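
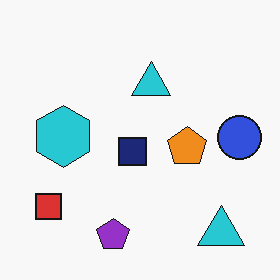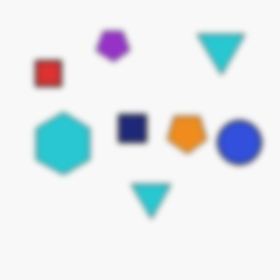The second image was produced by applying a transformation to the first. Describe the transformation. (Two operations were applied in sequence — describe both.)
The image was noticeably gaussian-blurred, then flipped vertically (top ↔ bottom).

Shape edges and outlines are uniformly softened across the whole image. The purple pentagon is in the bottom of the first image and the top of the second — shapes on opposite sides of the horizontal midline have swapped in a mirror flip.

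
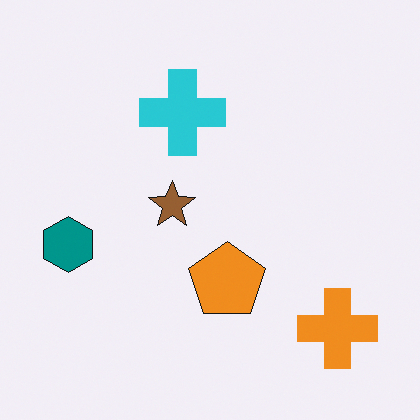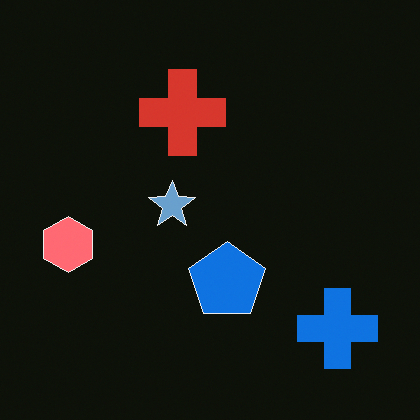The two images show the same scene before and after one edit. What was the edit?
This is the original image color-inverted (negative).

The light background has become dark and every shape's color is its complement — a photographic negative.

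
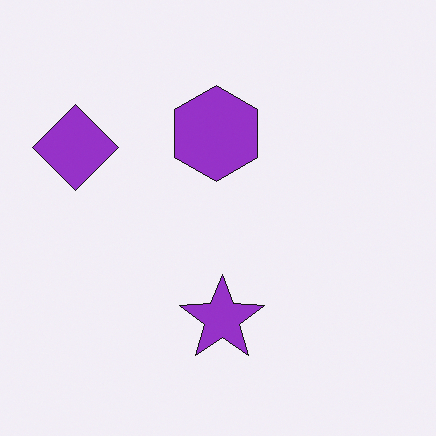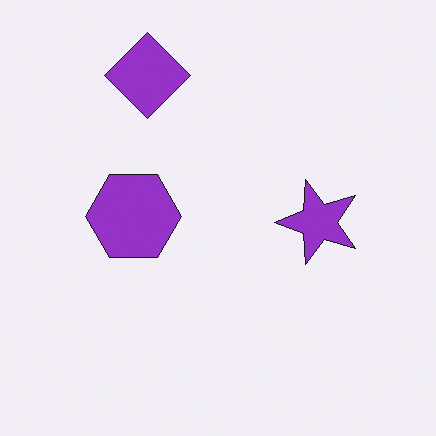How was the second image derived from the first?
Transposed (reflected across the top-left ↔ bottom-right diagonal).

Shapes have swapped their row and column positions — what was in the top-right is now in the bottom-left — a diagonal reflection.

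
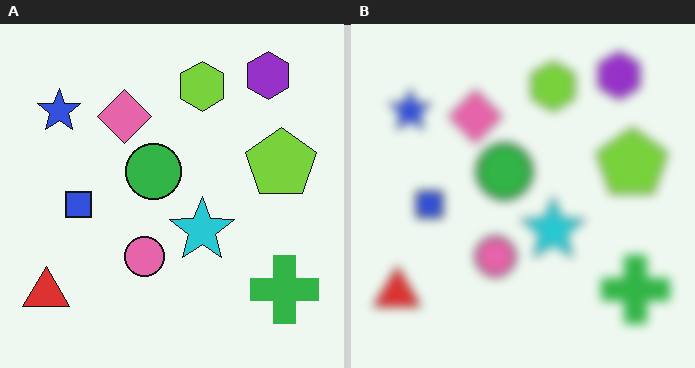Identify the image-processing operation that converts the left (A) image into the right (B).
Heavily blurred.

Shape edges and outlines are uniformly softened across the whole image.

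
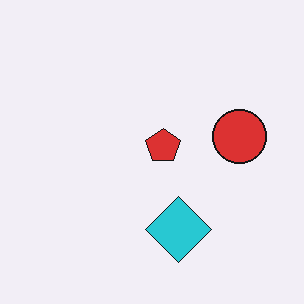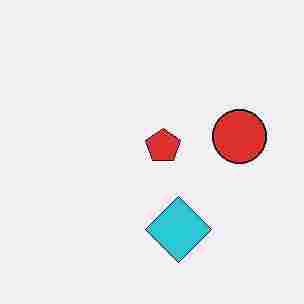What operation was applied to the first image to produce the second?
It was degraded with heavy JPEG compression.

Blocky 8×8 compression artifacts appear around shape edges and the flat background shows ringing — characteristic JPEG degradation.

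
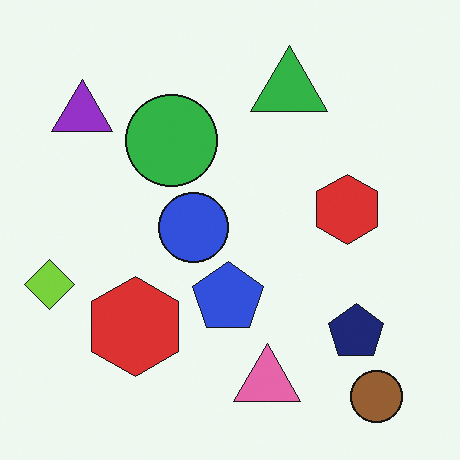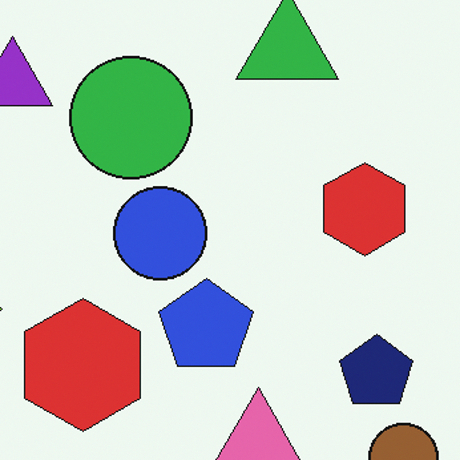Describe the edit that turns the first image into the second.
The transformation is: cropped to a modestly smaller region and rescaled.

The visible shapes are larger and the field of view is narrower; shapes near the original edges may be partly or wholly outside the frame — a crop-and-rescale.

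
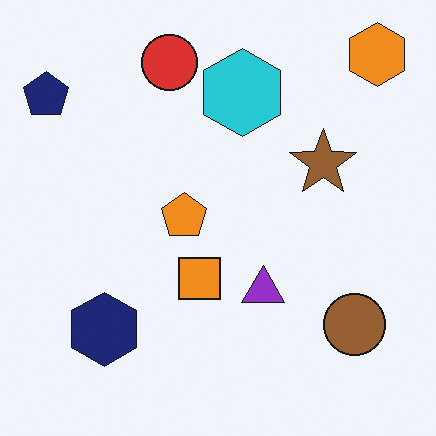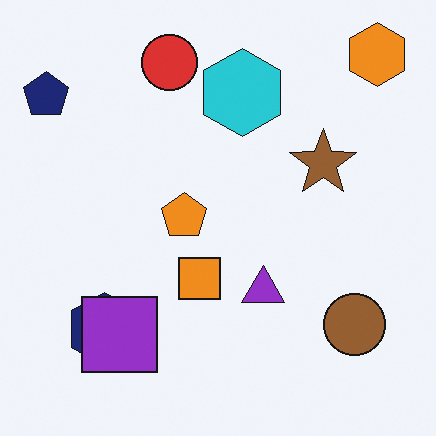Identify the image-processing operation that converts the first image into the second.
The image was overlaid with an additional purple square.

A purple square appears in the second image that is absent from the first.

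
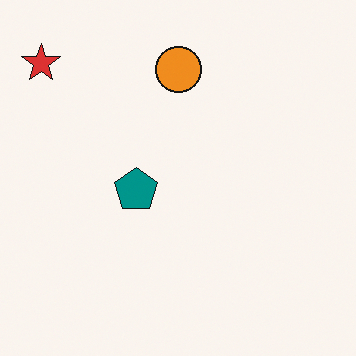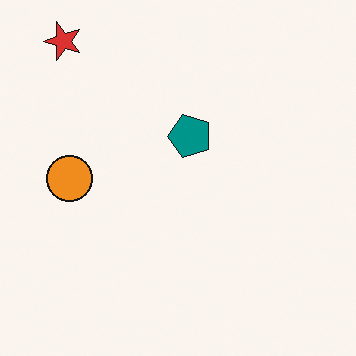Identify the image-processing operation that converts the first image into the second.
The image was transposed (reflected across the top-left ↔ bottom-right diagonal).

Shapes have swapped their row and column positions — what was in the top-right is now in the bottom-left — a diagonal reflection.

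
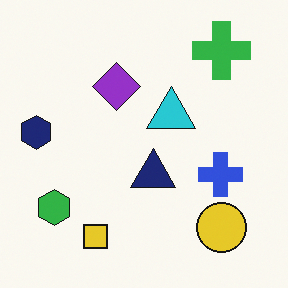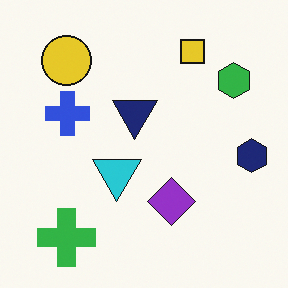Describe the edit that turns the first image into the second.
This is the original image rotated 180°.

The green cross sits in the top-right of the first image and the bottom-left of the second — consistent with a whole-image 180° rotation.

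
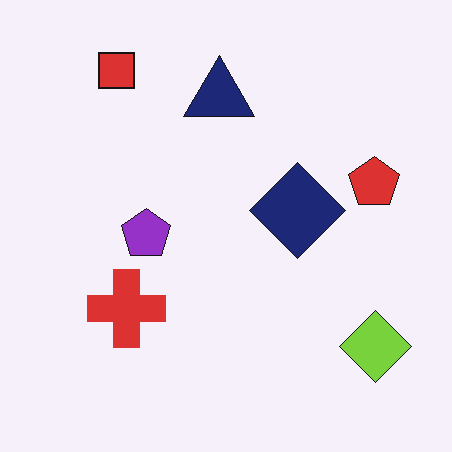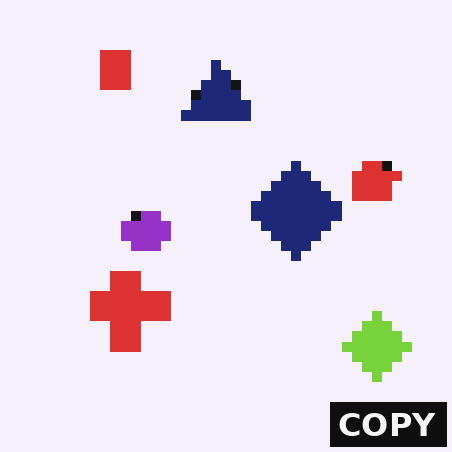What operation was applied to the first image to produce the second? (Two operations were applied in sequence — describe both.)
This is the original image heavily pixelated into large blocks, then watermarked with the text "COPY" in the lower-right corner.

Shapes are reduced to large square blocks; fine edges and outlines are lost — a downscale-then-upscale (mosaic) effect. A dark label reading "COPY" appears in the lower-right corner.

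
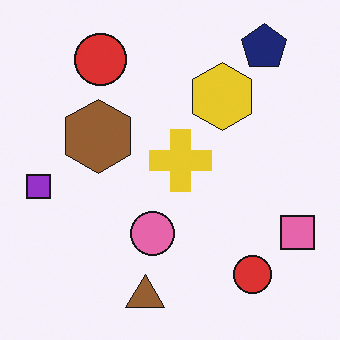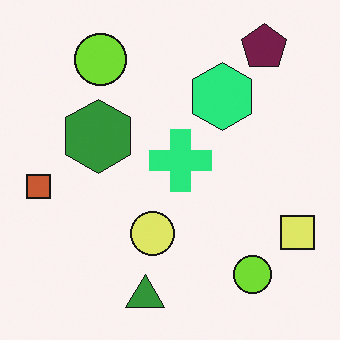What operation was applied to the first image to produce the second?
The image was hue-shifted through roughly a third of the color wheel.

Every shape's color has rotated by the same amount around the hue wheel — a uniform hue shift.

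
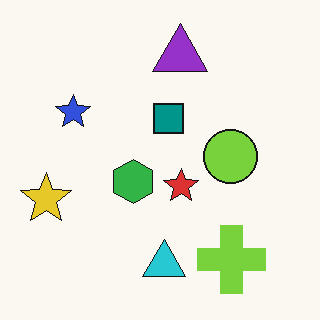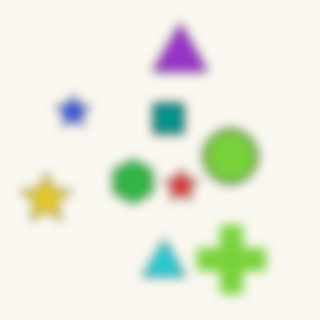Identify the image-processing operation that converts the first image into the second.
Heavily blurred.

Shape edges and outlines are uniformly softened across the whole image.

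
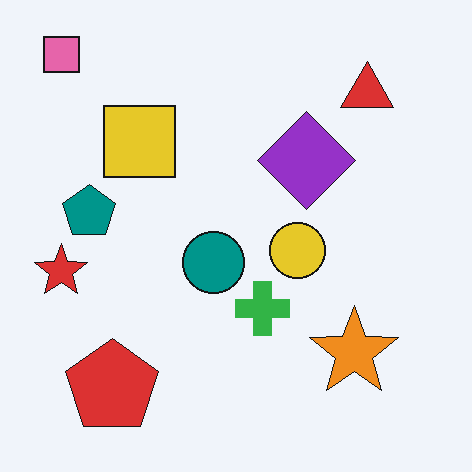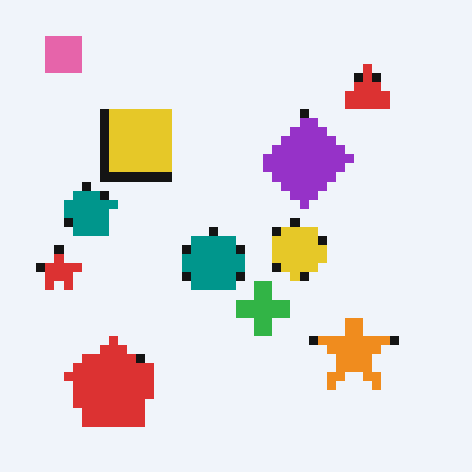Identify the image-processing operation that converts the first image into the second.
Heavily pixelated into large blocks.

Shapes are reduced to large square blocks; fine edges and outlines are lost — a downscale-then-upscale (mosaic) effect.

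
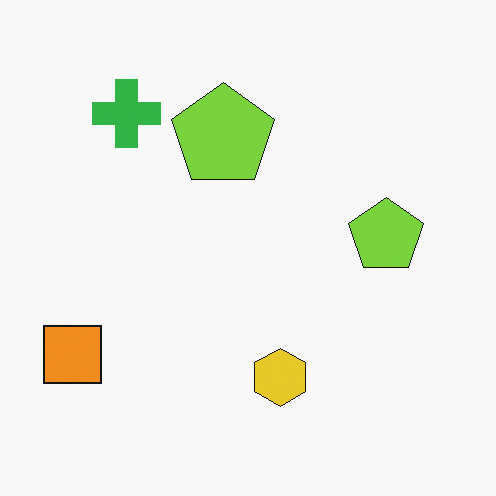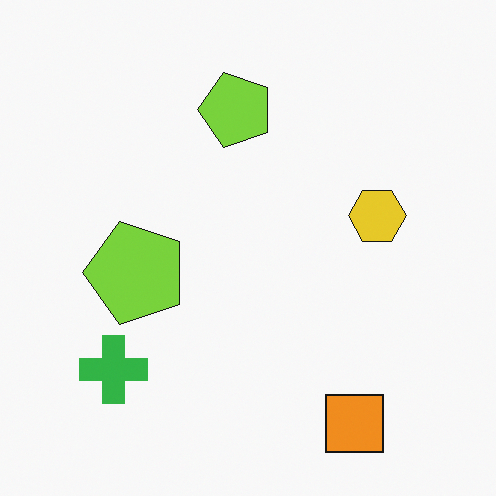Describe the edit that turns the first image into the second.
It was rotated 90° counter-clockwise.

The orange square sits in the bottom-left of the first image and the bottom-right of the second — consistent with a whole-image 90° counter-clockwise rotation.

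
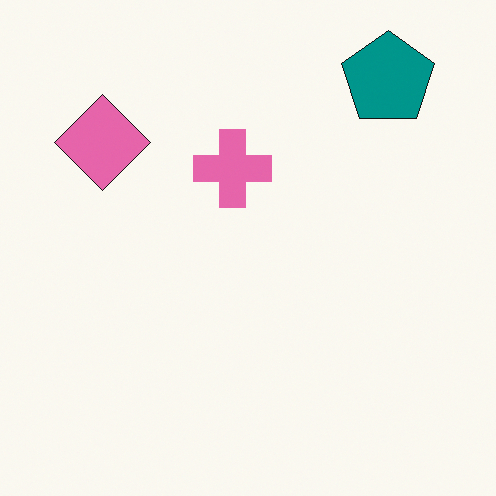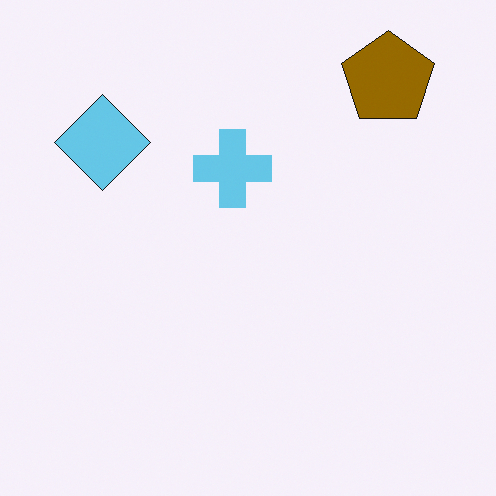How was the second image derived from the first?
The transformation is: hue-shifted through roughly half the color wheel.

Every shape's color has rotated by the same amount around the hue wheel — a uniform hue shift.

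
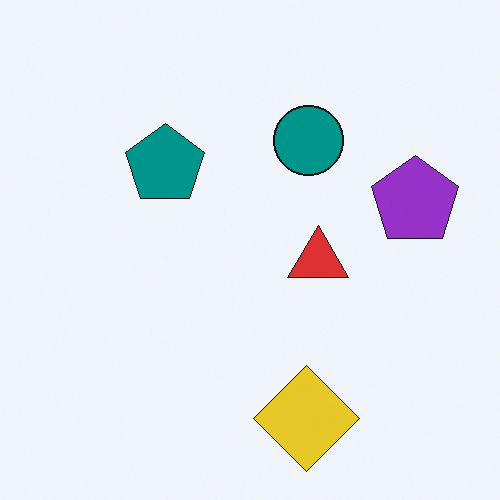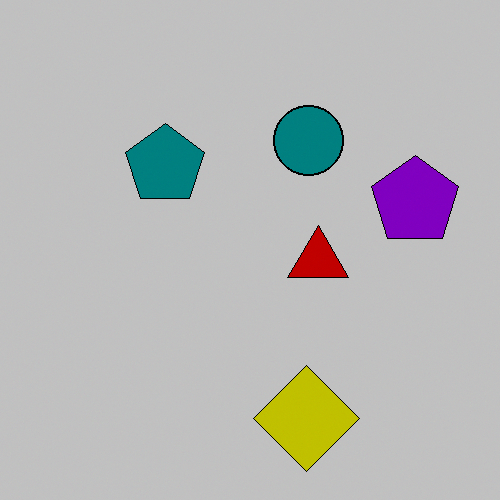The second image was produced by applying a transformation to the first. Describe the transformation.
It was aggressively posterized.

Each flat color has snapped to a coarser quantized level — most visibly, the near-white background has dropped to a flat grey.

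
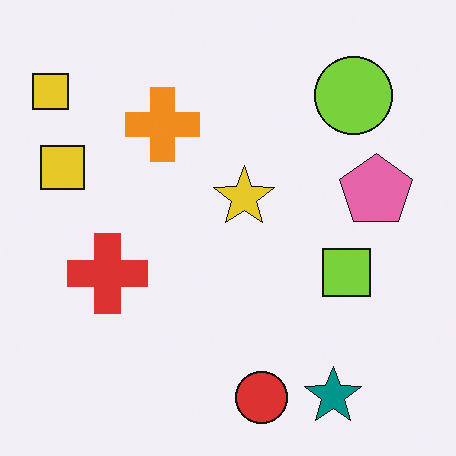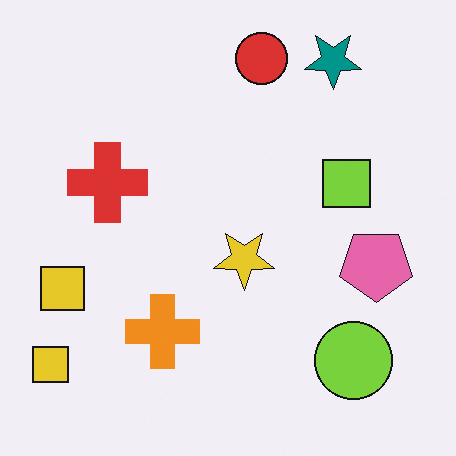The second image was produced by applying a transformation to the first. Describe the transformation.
The transformation is: flipped vertically (top ↔ bottom).

The red circle is in the bottom of the first image and the top of the second — shapes on opposite sides of the horizontal midline have swapped in a mirror flip.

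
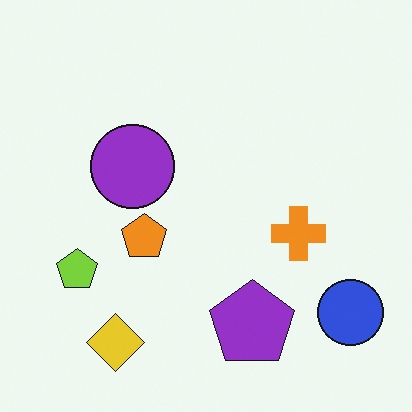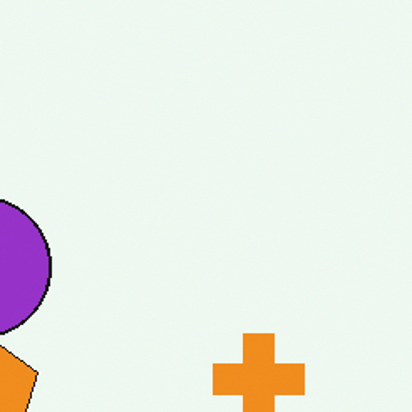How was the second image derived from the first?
The second image is the first cropped to a noticeably smaller region and rescaled.

The visible shapes are larger and the field of view is narrower; shapes near the original edges may be partly or wholly outside the frame — a crop-and-rescale.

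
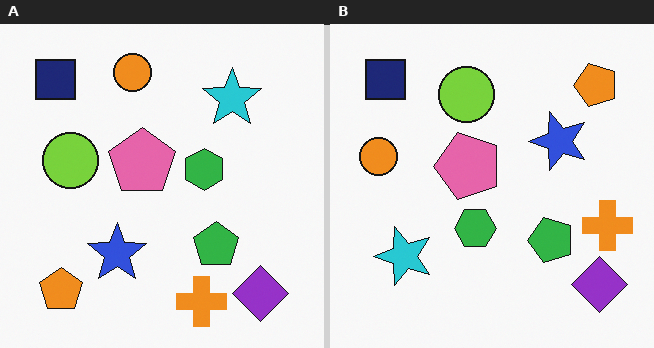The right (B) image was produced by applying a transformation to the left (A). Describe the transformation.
The transformation is: transposed (reflected across the top-left ↔ bottom-right diagonal).

Shapes have swapped their row and column positions — what was in the top-right is now in the bottom-left — a diagonal reflection.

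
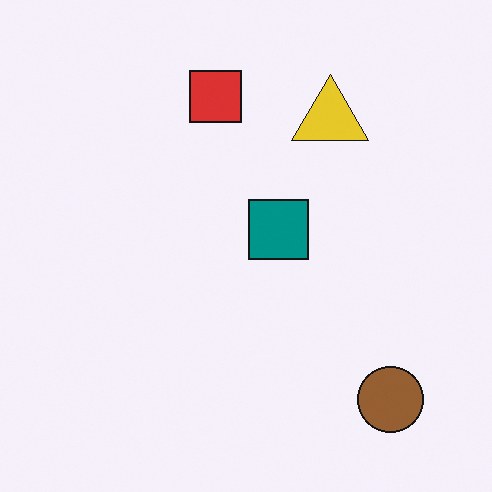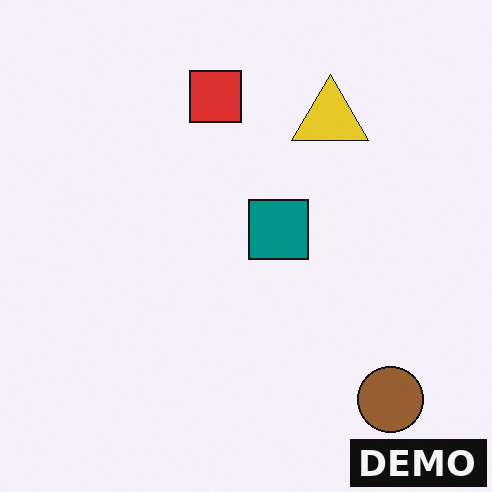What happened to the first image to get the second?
Watermarked with the text "DEMO" in the lower-right corner.

A dark label reading "DEMO" appears in the lower-right corner.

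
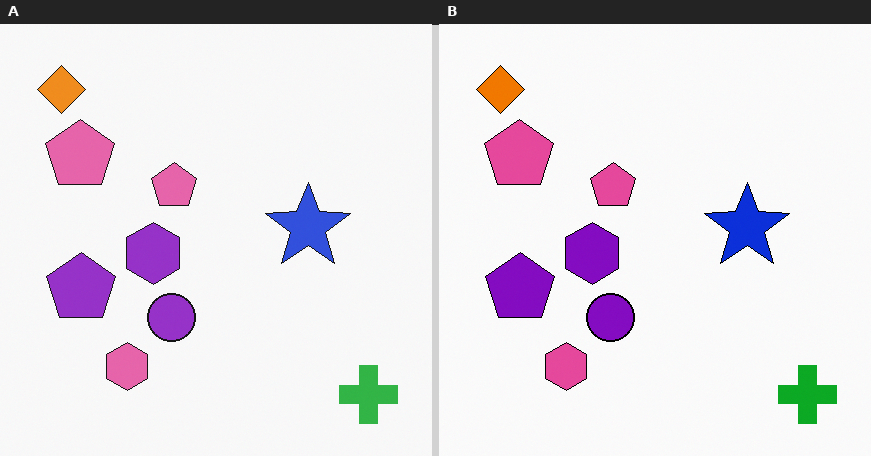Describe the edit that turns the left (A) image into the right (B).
It was given slightly increased contrast.

Tones are pushed away from mid-grey across the whole image — a global contrast change.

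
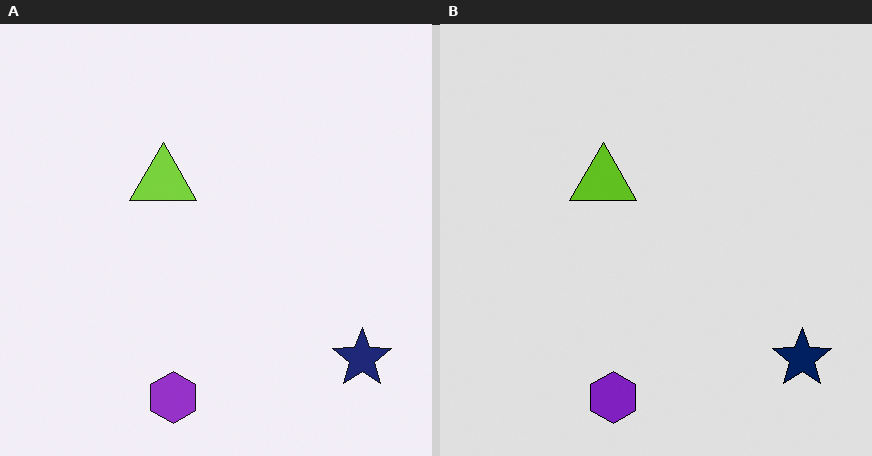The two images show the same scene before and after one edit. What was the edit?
The right (B) image is the left (A) posterized to a reduced palette.

Each flat color has snapped to a coarser quantized level — most visibly, the near-white background has dropped to a flat grey.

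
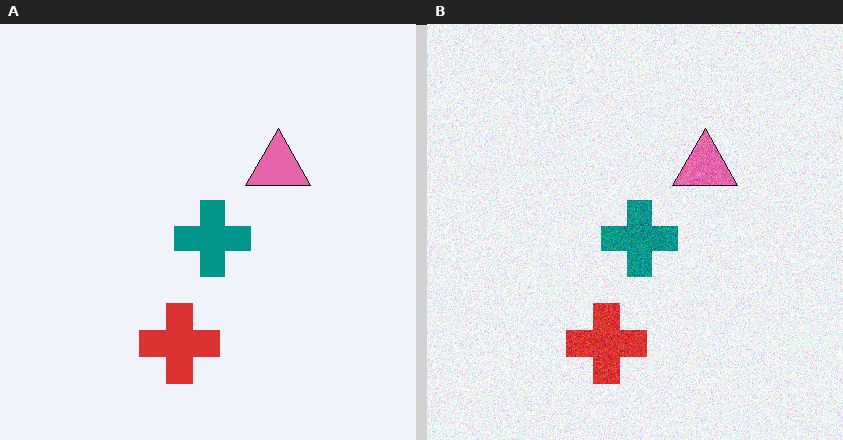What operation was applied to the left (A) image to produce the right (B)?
This is the original image degraded with visible gaussian noise.

Random speckle covers the whole image, including the flat background.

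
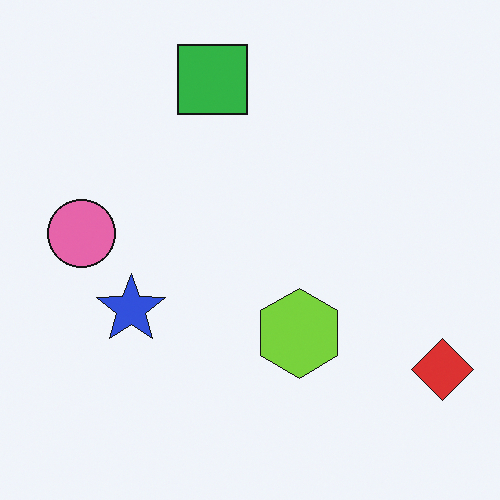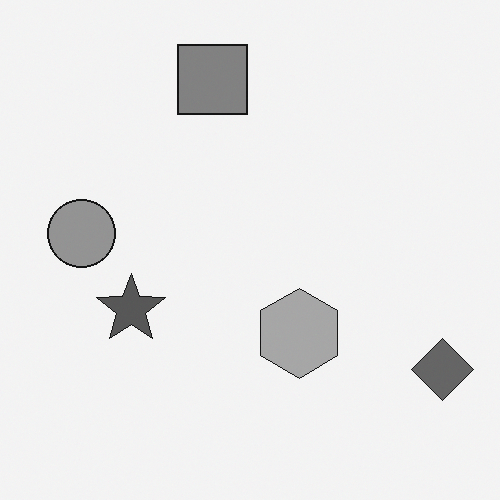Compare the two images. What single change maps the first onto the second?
The transformation is: converted to grayscale.

All color is removed — every shape is now a shade of grey.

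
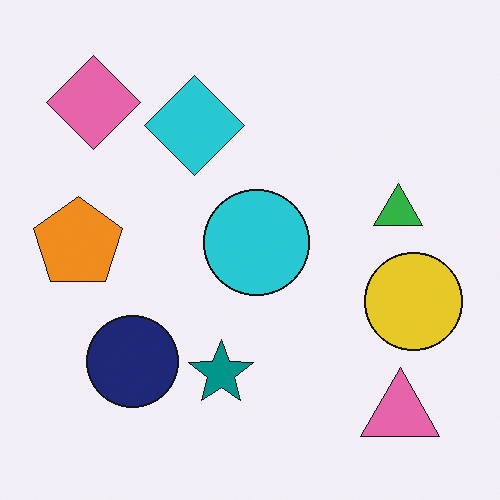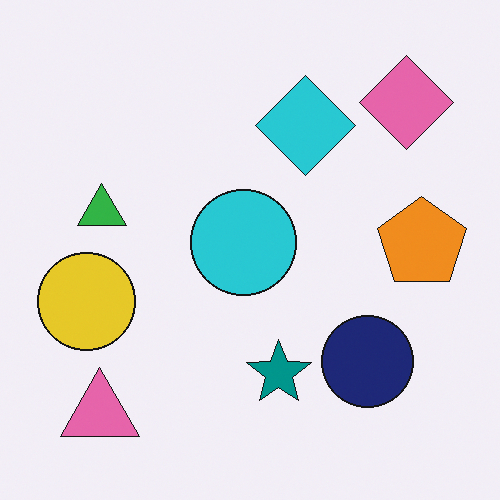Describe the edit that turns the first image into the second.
The image was flipped horizontally (left ↔ right).

The orange pentagon is in the left of the first image and the right of the second — shapes on opposite sides of the vertical midline have swapped in a mirror flip.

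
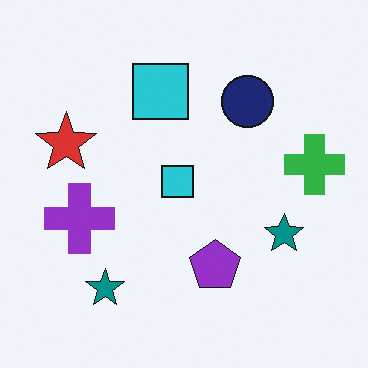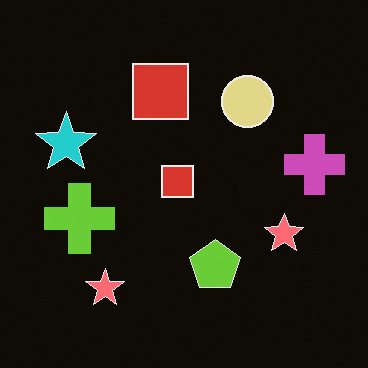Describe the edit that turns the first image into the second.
The image was color-inverted (negative).

The light background has become dark and every shape's color is its complement — a photographic negative.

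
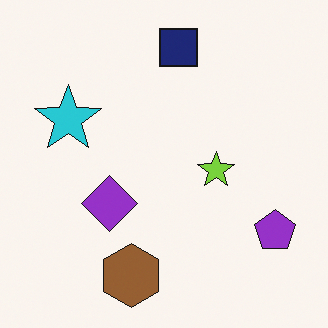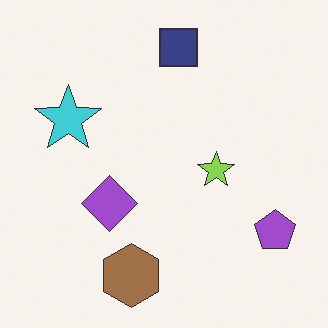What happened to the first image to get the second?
It was given slightly reduced contrast.

Tones are pushed toward mid-grey across the whole image — a global contrast change.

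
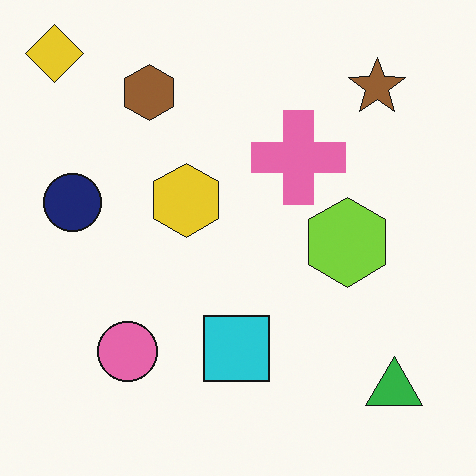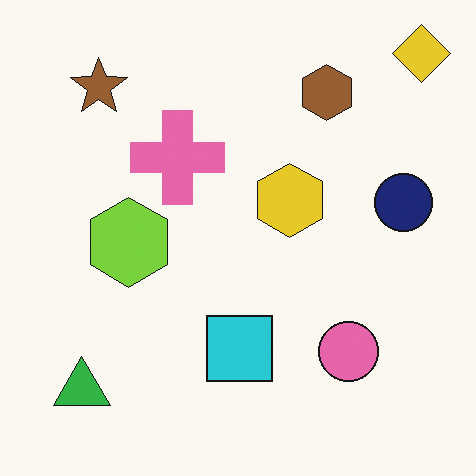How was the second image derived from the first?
The image was flipped horizontally (left ↔ right).

The yellow diamond is in the top-left of the first image and the top-right of the second — shapes on opposite sides of the vertical midline have swapped in a mirror flip.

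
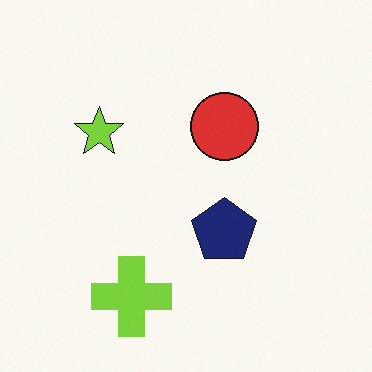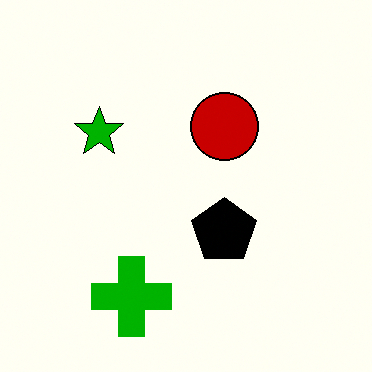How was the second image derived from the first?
The second image is the first given much higher contrast.

Tones are pushed away from mid-grey across the whole image — a global contrast change.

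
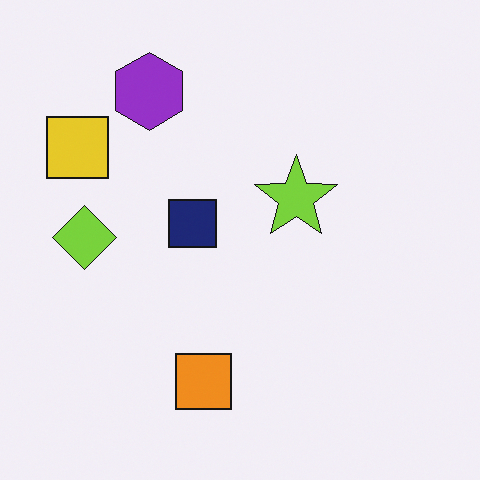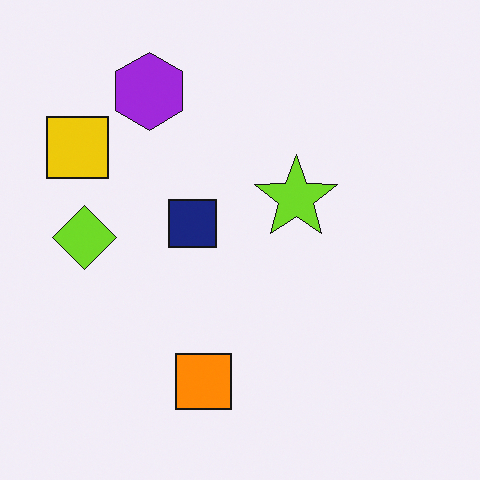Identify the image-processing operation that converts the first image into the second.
The image was slightly oversaturated.

All colors are more vivid — a global saturation change.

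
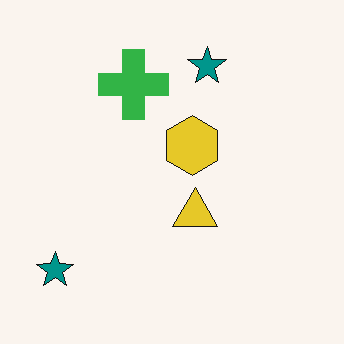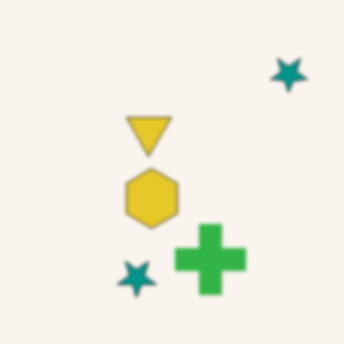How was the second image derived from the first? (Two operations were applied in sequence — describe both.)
The transformation is: lightly blurred, then rotated 180°.

Shape edges and outlines are uniformly softened across the whole image. The green cross sits in the top of the first image and the bottom of the second — consistent with a whole-image 180° rotation.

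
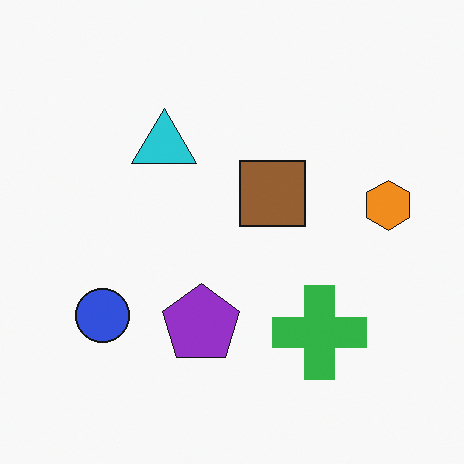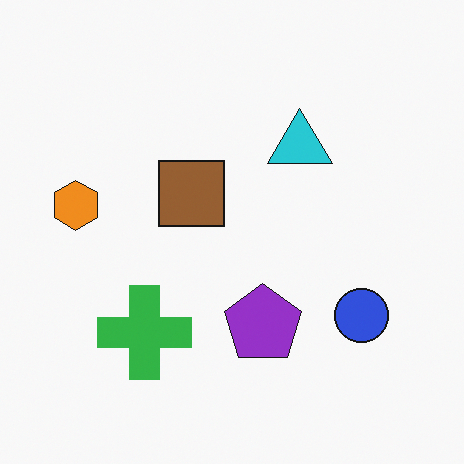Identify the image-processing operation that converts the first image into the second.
The second image is the first flipped horizontally (left ↔ right).

The orange hexagon is in the right of the first image and the left of the second — shapes on opposite sides of the vertical midline have swapped in a mirror flip.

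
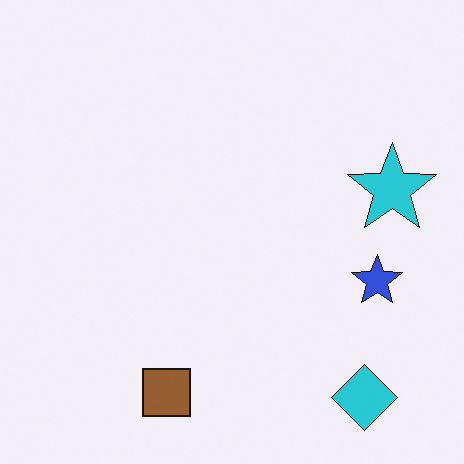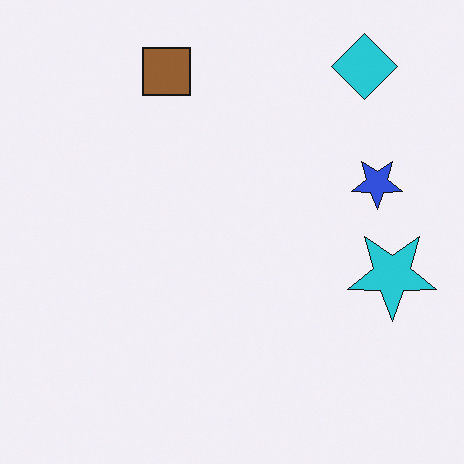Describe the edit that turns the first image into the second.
The transformation is: flipped vertically (top ↔ bottom).

The cyan diamond is in the bottom-right of the first image and the top-right of the second — shapes on opposite sides of the horizontal midline have swapped in a mirror flip.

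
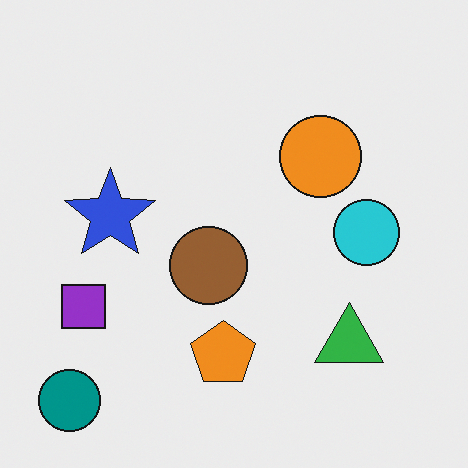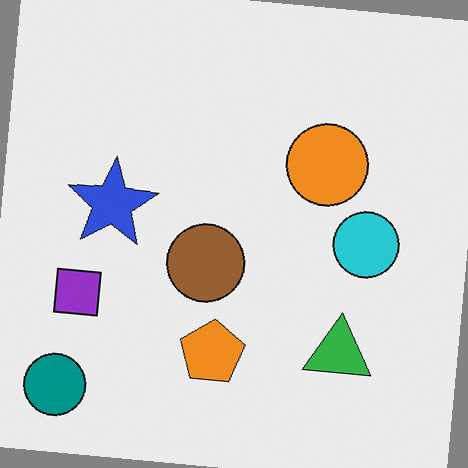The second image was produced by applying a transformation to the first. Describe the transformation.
The transformation is: rotated clockwise by a slight angle.

Every shape is tilted by the same angle and the image corners show triangular fill wedges — a whole-image rotation by a non-right angle.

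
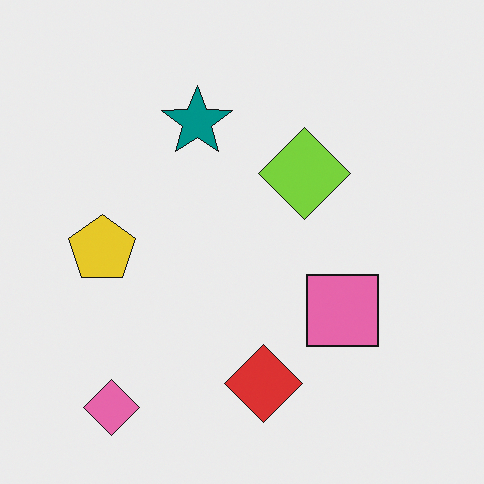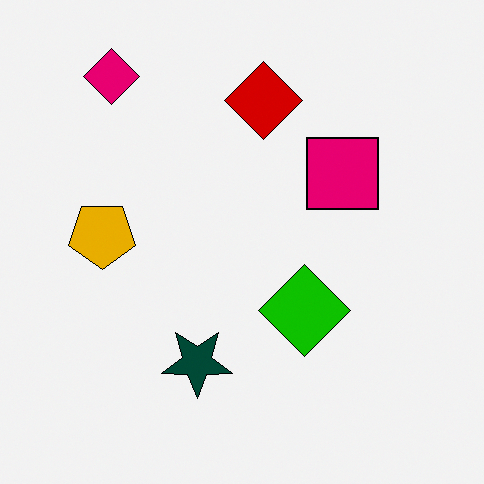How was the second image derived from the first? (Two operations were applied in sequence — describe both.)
This is the original image given much higher contrast, then flipped vertically (top ↔ bottom).

Tones are pushed away from mid-grey across the whole image — a global contrast change. The pink diamond is in the bottom-left of the first image and the top-left of the second — shapes on opposite sides of the horizontal midline have swapped in a mirror flip.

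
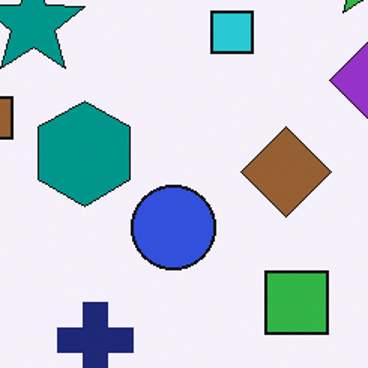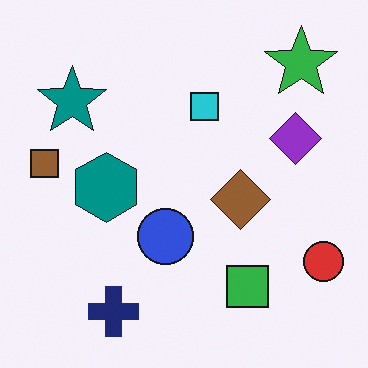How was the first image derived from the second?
It was cropped to a modestly smaller region and rescaled.

The visible shapes are larger and the field of view is narrower; shapes near the original edges may be partly or wholly outside the frame — a crop-and-rescale.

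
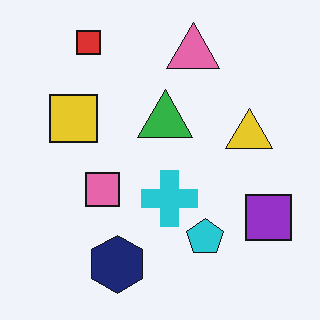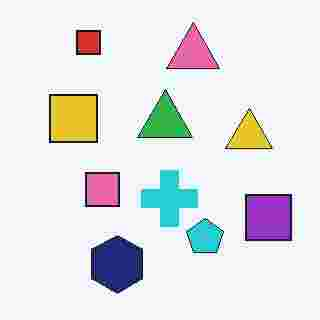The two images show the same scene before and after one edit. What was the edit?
The image was heavily JPEG-compressed with obvious blocking artifacts.

Blocky 8×8 compression artifacts appear around shape edges and the flat background shows ringing — characteristic JPEG degradation.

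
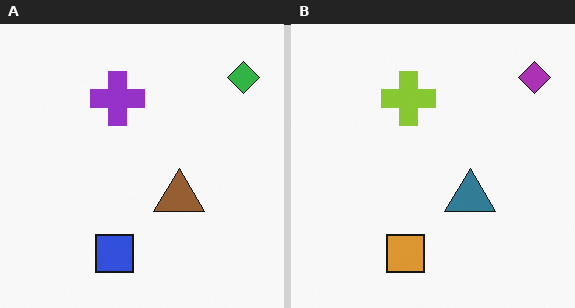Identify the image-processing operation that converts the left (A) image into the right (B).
It was hue-shifted by a large amount.

Every shape's color has rotated by the same amount around the hue wheel — a uniform hue shift.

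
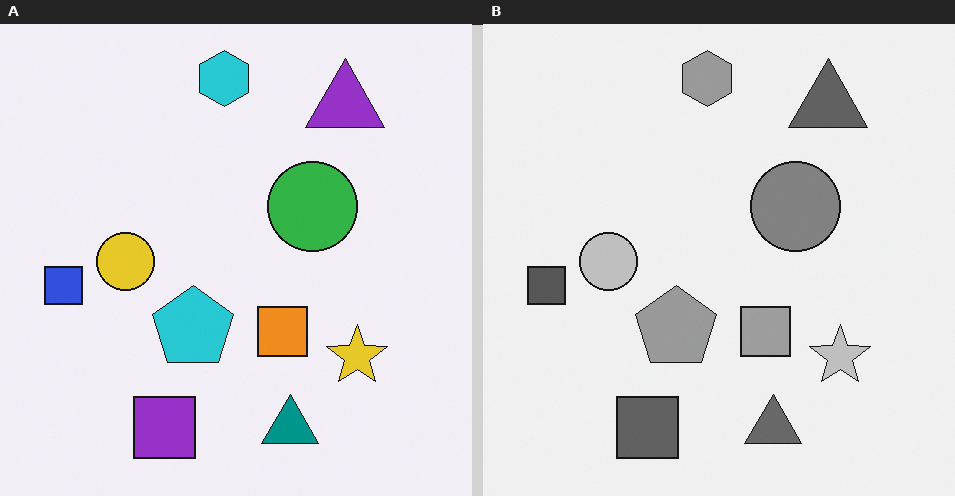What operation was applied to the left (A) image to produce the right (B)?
The transformation is: converted to grayscale.

All color is removed — every shape is now a shade of grey.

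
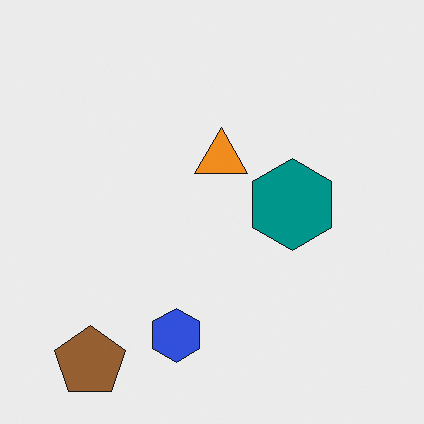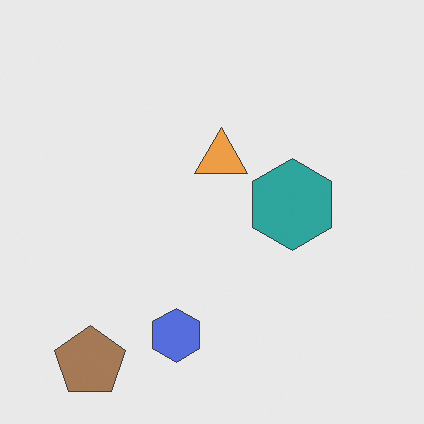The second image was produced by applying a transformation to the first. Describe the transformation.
Given slightly reduced contrast.

Tones are pushed toward mid-grey across the whole image — a global contrast change.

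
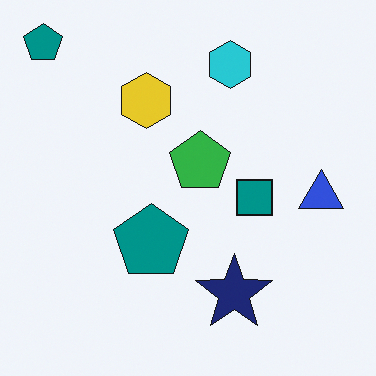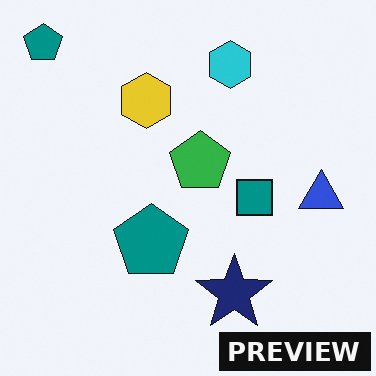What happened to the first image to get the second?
Watermarked with the text "PREVIEW" in the lower-right corner.

A dark label reading "PREVIEW" appears in the lower-right corner.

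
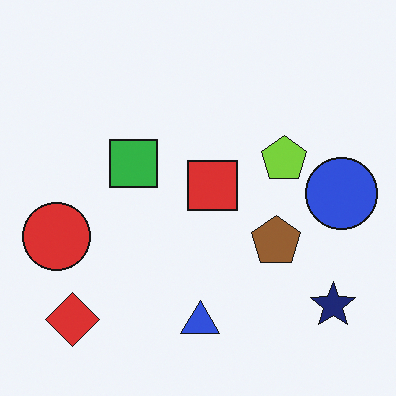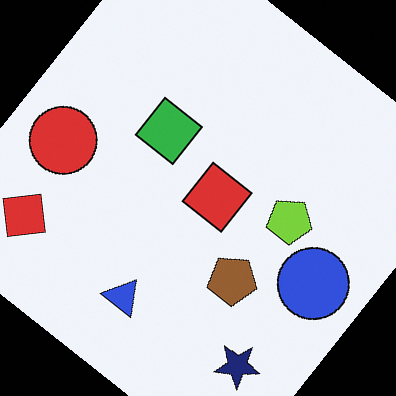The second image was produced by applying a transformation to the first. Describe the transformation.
It was rotated clockwise by a large amount — several tens of degrees.

Every shape is tilted by the same angle and the image corners show triangular fill wedges — a whole-image rotation by a non-right angle.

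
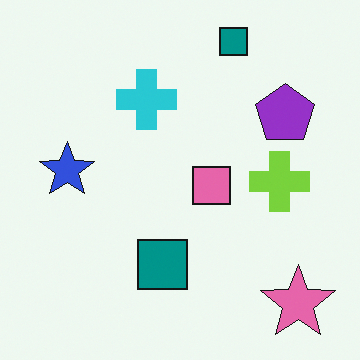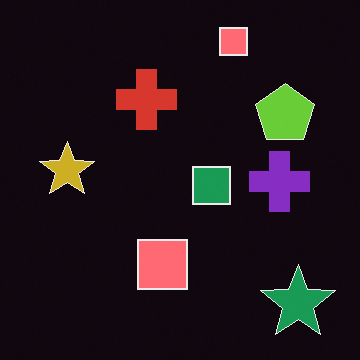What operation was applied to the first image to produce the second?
The image was color-inverted (negative).

The light background has become dark and every shape's color is its complement — a photographic negative.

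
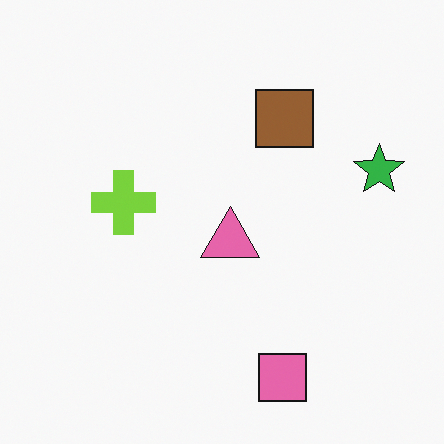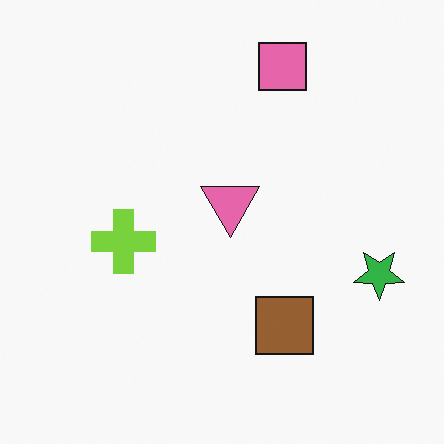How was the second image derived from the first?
Flipped vertically (top ↔ bottom).

The pink square is in the bottom of the first image and the top of the second — shapes on opposite sides of the horizontal midline have swapped in a mirror flip.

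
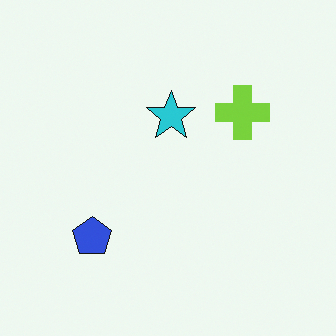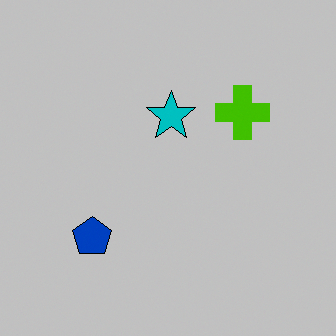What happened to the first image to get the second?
It was aggressively posterized.

Each flat color has snapped to a coarser quantized level — most visibly, the near-white background has dropped to a flat grey.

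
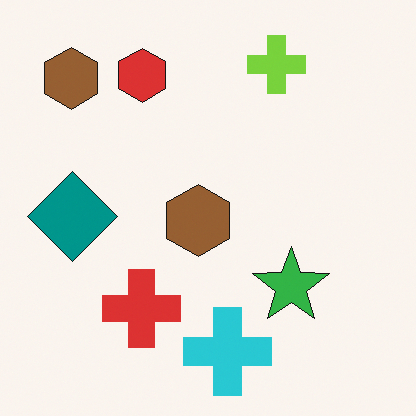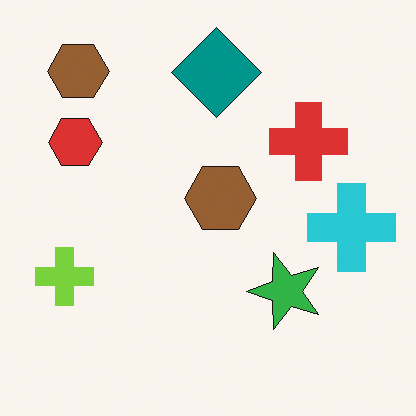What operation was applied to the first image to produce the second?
The transformation is: transposed (reflected across the top-left ↔ bottom-right diagonal).

Shapes have swapped their row and column positions — what was in the top-right is now in the bottom-left — a diagonal reflection.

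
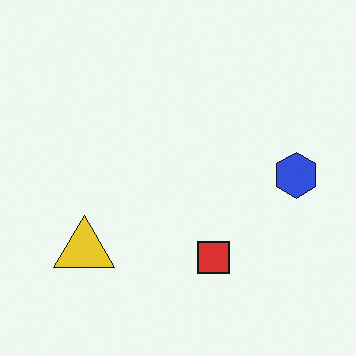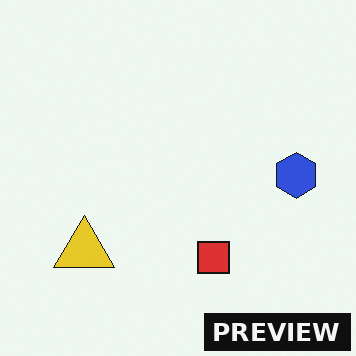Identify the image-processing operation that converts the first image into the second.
This is the original image watermarked with the text "PREVIEW" in the lower-right corner.

A dark label reading "PREVIEW" appears in the lower-right corner.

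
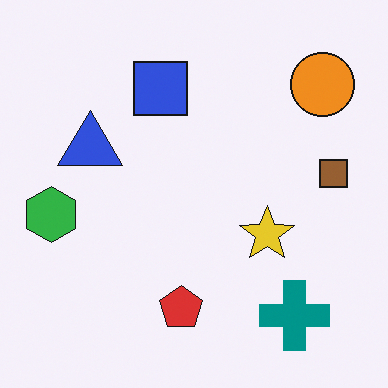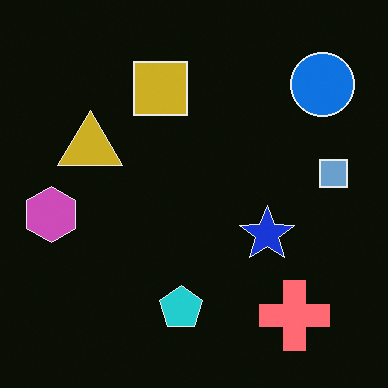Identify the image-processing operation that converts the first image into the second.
The transformation is: color-inverted (negative).

The light background has become dark and every shape's color is its complement — a photographic negative.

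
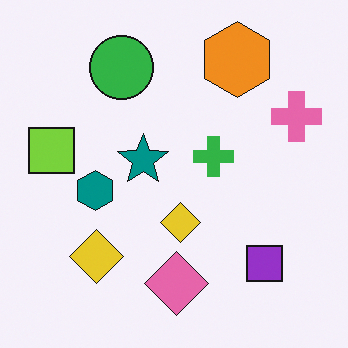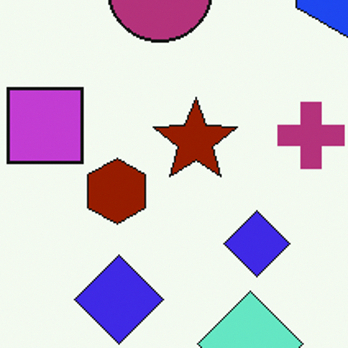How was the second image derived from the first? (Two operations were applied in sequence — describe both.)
The image was cropped tightly and scaled back up, then hue-shifted through roughly half the color wheel.

The visible shapes are larger and the field of view is narrower; shapes near the original edges may be partly or wholly outside the frame — a crop-and-rescale. Every shape's color has rotated by the same amount around the hue wheel — a uniform hue shift.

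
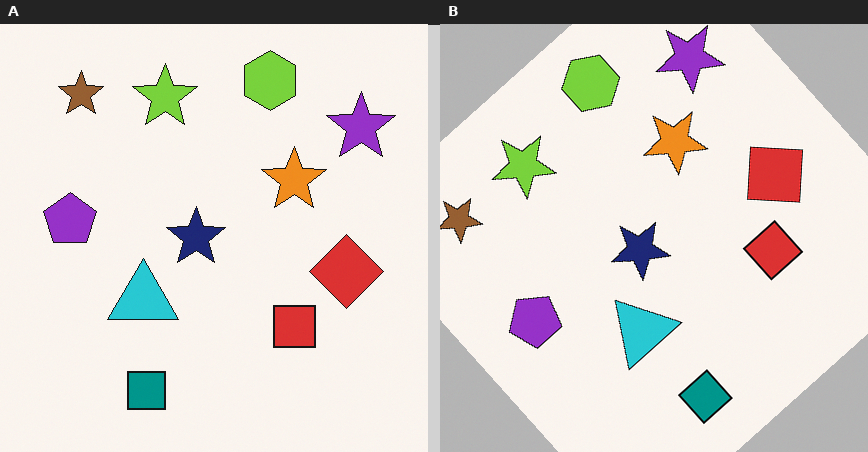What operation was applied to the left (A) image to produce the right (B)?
The right (B) image is the left (A) rotated counter-clockwise by a large amount — several tens of degrees.

Every shape is tilted by the same angle and the image corners show triangular fill wedges — a whole-image rotation by a non-right angle.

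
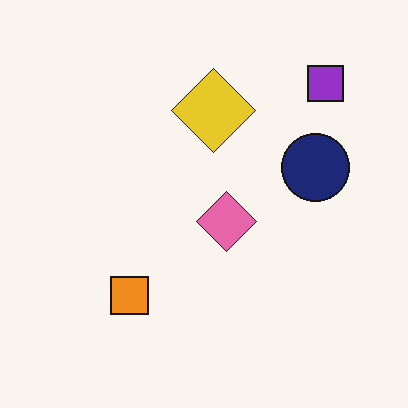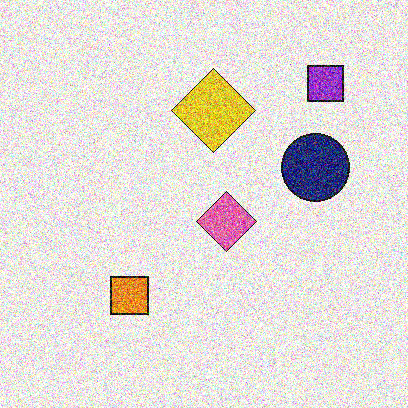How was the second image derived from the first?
The second image is the first degraded with strong gaussian noise.

Random speckle covers the whole image, including the flat background.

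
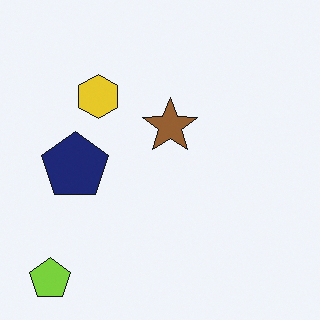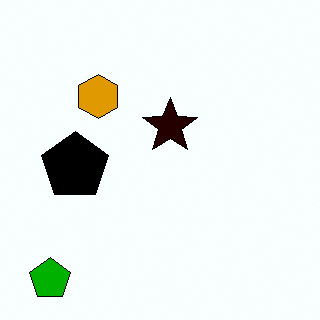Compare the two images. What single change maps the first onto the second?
It was boosted in contrast.

Tones are pushed away from mid-grey across the whole image — a global contrast change.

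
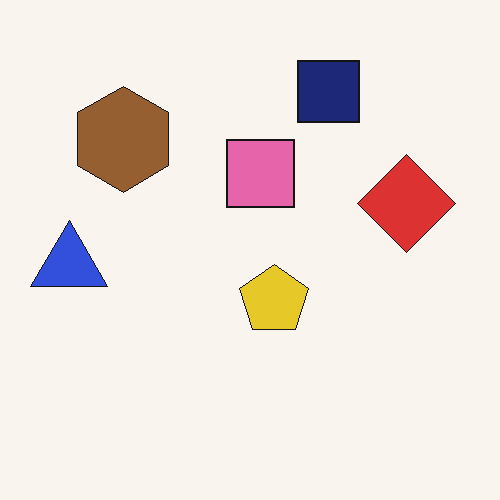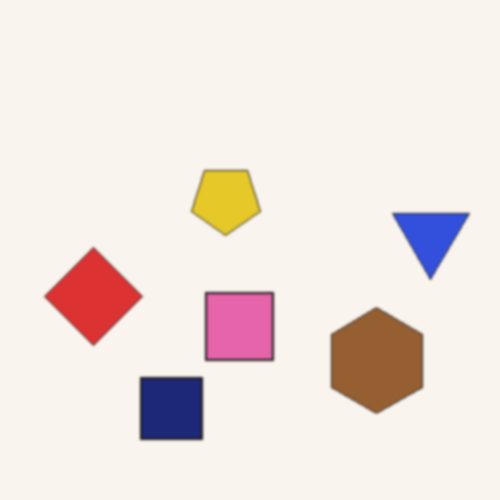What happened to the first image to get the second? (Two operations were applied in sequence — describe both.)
The image was rotated 180°, then slightly softened.

The blue triangle sits in the left of the first image and the right of the second — consistent with a whole-image 180° rotation. Shape edges and outlines are uniformly softened across the whole image.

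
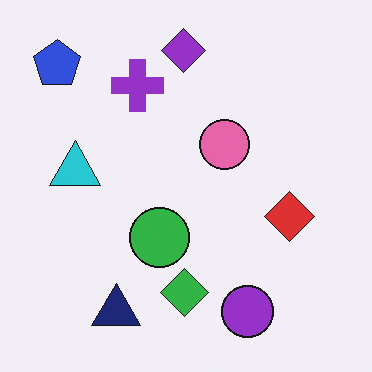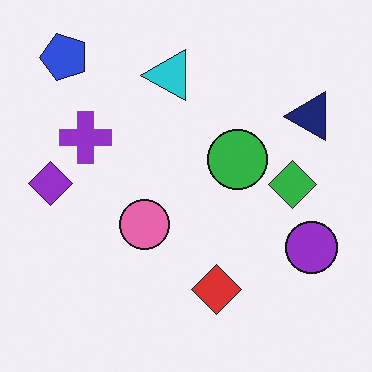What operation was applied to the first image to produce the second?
The transformation is: transposed (reflected across the top-left ↔ bottom-right diagonal).

Shapes have swapped their row and column positions — what was in the top-right is now in the bottom-left — a diagonal reflection.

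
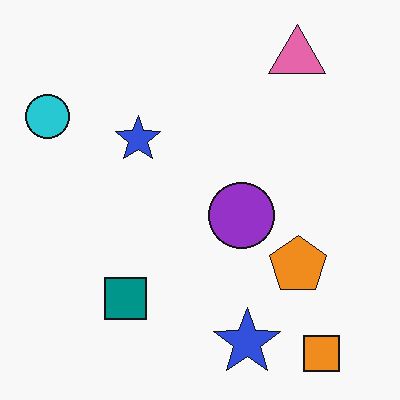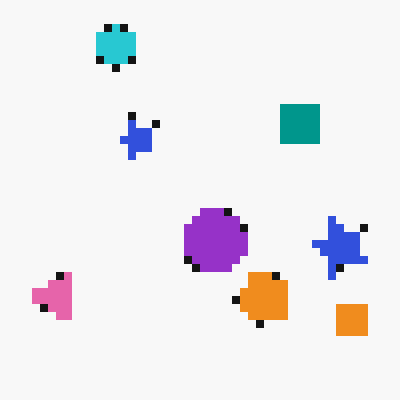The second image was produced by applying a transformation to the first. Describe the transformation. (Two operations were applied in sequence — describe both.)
This is the original image transposed (reflected across the top-left ↔ bottom-right diagonal), then pixelated into visible square blocks.

Shapes have swapped their row and column positions — what was in the top-right is now in the bottom-left — a diagonal reflection. Shapes are reduced to large square blocks; fine edges and outlines are lost — a downscale-then-upscale (mosaic) effect.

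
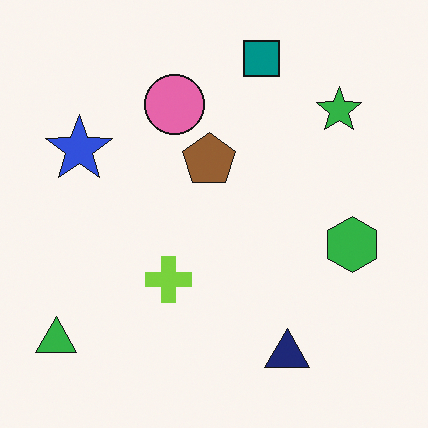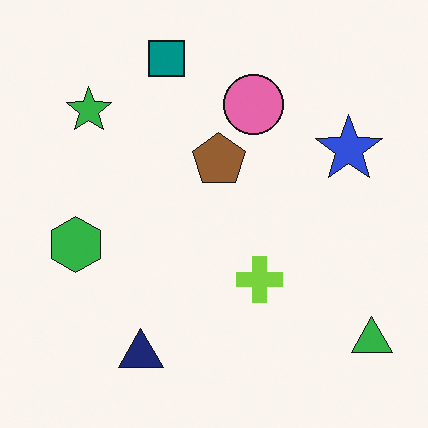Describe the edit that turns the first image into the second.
The image was flipped horizontally (left ↔ right).

The green triangle is in the bottom-left of the first image and the bottom-right of the second — shapes on opposite sides of the vertical midline have swapped in a mirror flip.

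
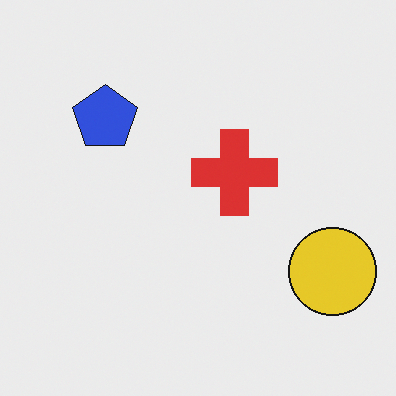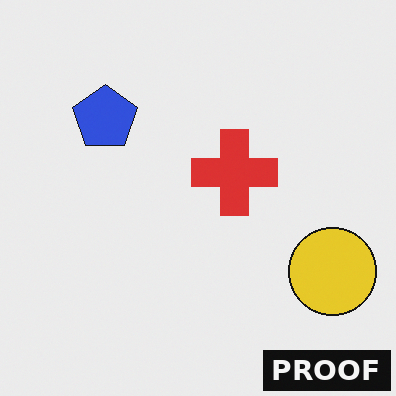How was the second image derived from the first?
Watermarked with the text "PROOF" in the lower-right corner.

A dark label reading "PROOF" appears in the lower-right corner.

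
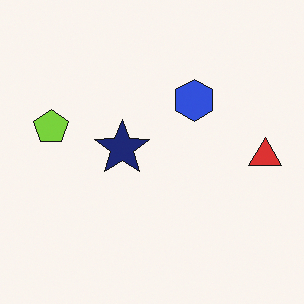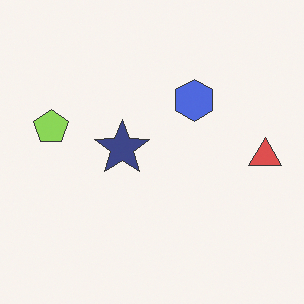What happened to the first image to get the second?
It was given slightly reduced contrast.

Tones are pushed toward mid-grey across the whole image — a global contrast change.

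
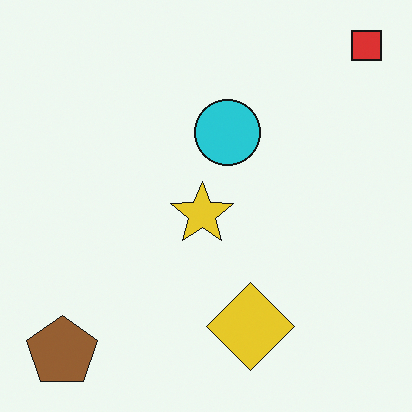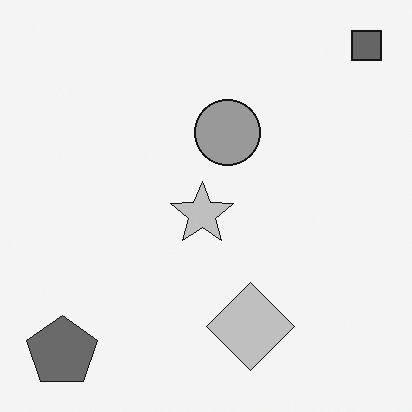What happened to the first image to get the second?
The image was converted to grayscale.

All color is removed — every shape is now a shade of grey.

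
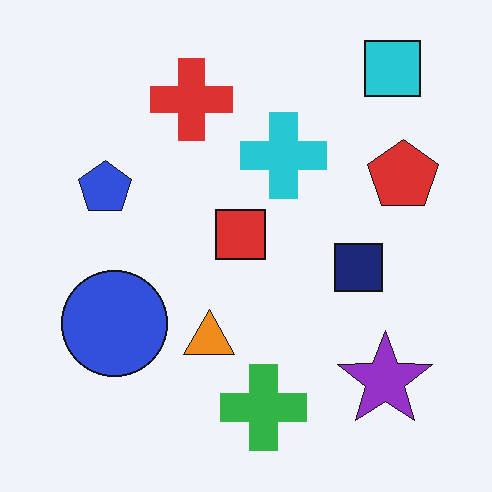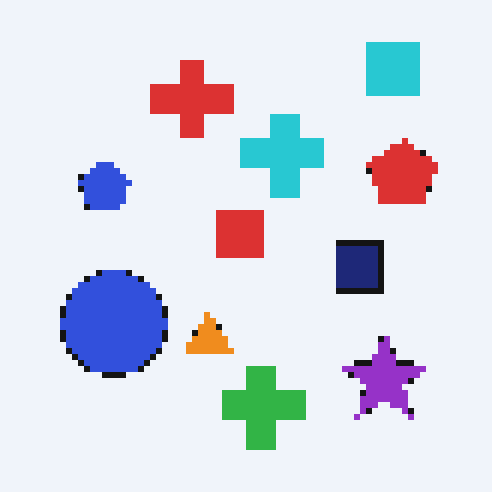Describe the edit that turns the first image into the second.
The second image is the first pixelated into visible square blocks.

Shapes are reduced to large square blocks; fine edges and outlines are lost — a downscale-then-upscale (mosaic) effect.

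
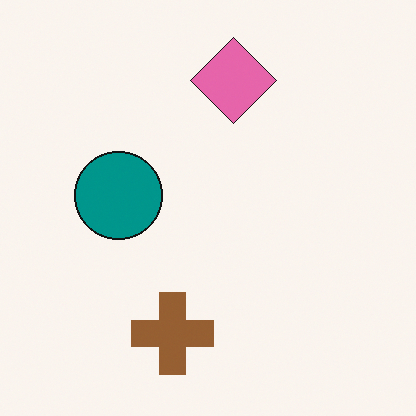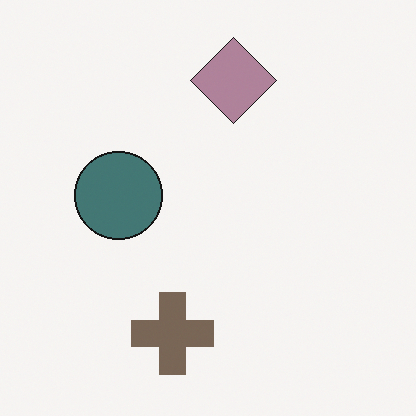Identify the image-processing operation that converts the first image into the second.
This is the original image heavily desaturated.

All colors are more muted and greyish — a global saturation change.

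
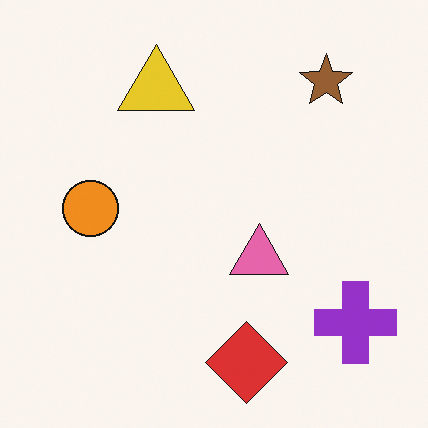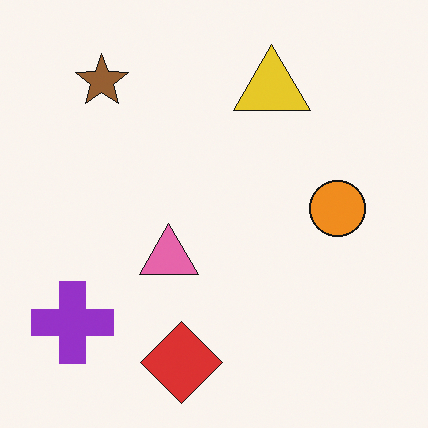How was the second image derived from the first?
The transformation is: flipped horizontally (left ↔ right).

The purple cross is in the bottom-right of the first image and the bottom-left of the second — shapes on opposite sides of the vertical midline have swapped in a mirror flip.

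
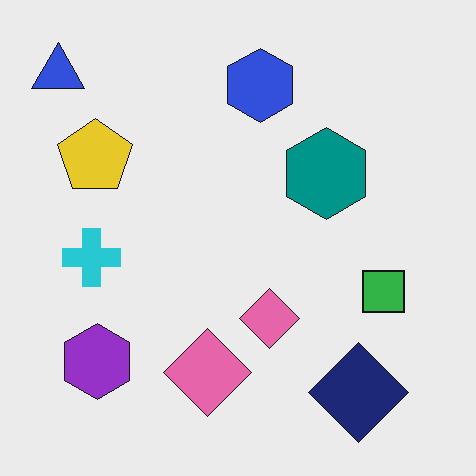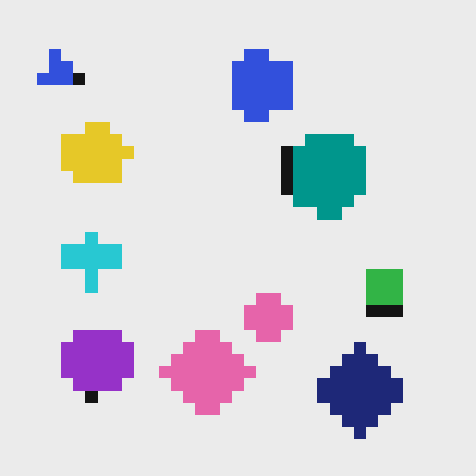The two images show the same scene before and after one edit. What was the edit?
The second image is the first heavily pixelated into large blocks.

Shapes are reduced to large square blocks; fine edges and outlines are lost — a downscale-then-upscale (mosaic) effect.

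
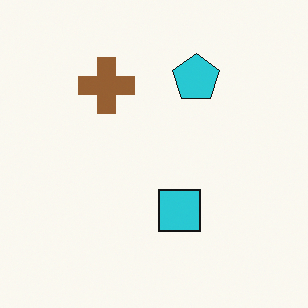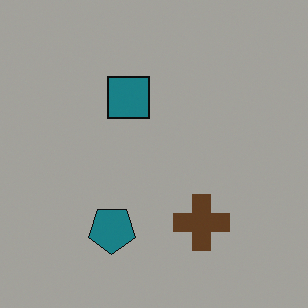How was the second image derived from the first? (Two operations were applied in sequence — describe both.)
The second image is the first rotated 180°, then substantially darkened.

The cyan pentagon sits in the top of the first image and the bottom of the second — consistent with a whole-image 180° rotation. Every pixel — background and shapes alike — is uniformly darkened.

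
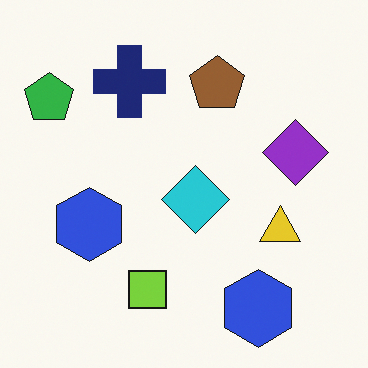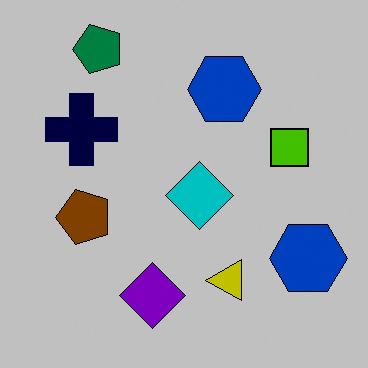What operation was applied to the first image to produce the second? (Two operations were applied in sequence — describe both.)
Heavily posterized to just a handful of flat colors, then transposed (reflected across the top-left ↔ bottom-right diagonal).

Each flat color has snapped to a coarser quantized level — most visibly, the near-white background has dropped to a flat grey. Shapes have swapped their row and column positions — what was in the top-right is now in the bottom-left — a diagonal reflection.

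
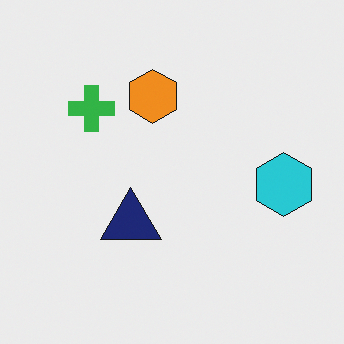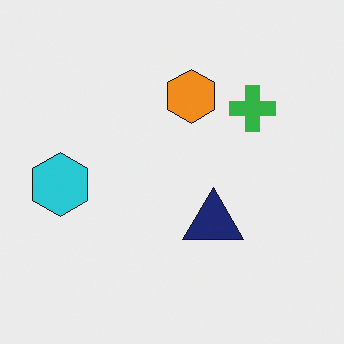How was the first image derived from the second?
This is the original image flipped horizontally (left ↔ right).

The cyan hexagon is in the left of the second image and the right of the first — shapes on opposite sides of the vertical midline have swapped in a mirror flip.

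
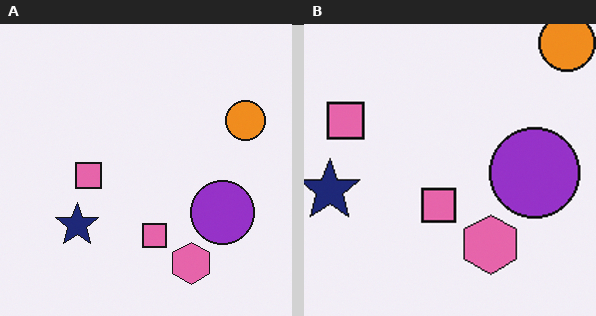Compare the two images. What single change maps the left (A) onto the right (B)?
It was cropped to a modestly smaller region and rescaled.

The visible shapes are larger and the field of view is narrower; shapes near the original edges may be partly or wholly outside the frame — a crop-and-rescale.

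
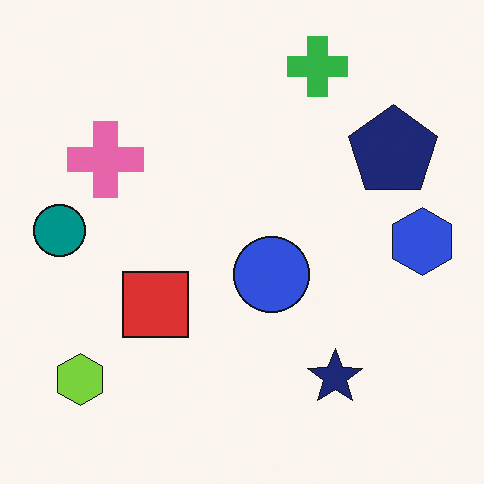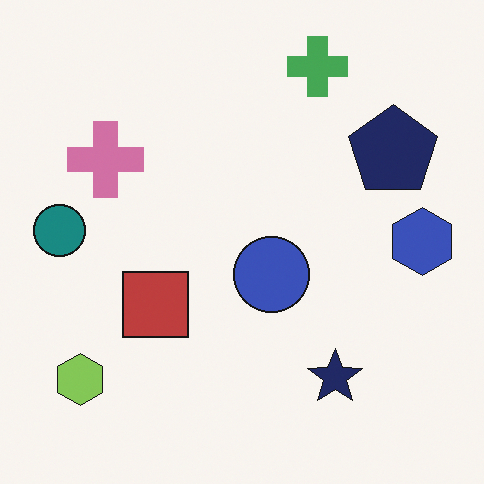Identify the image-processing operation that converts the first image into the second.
The transformation is: slightly desaturated.

All colors are more muted and greyish — a global saturation change.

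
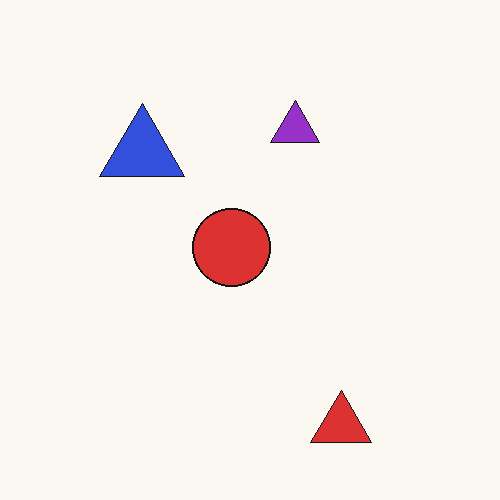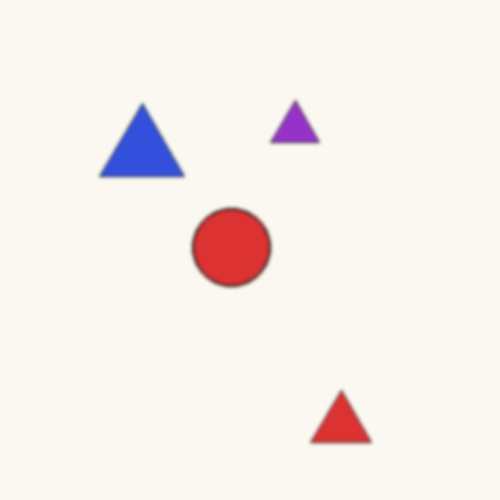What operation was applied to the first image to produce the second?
It was slightly softened.

Shape edges and outlines are uniformly softened across the whole image.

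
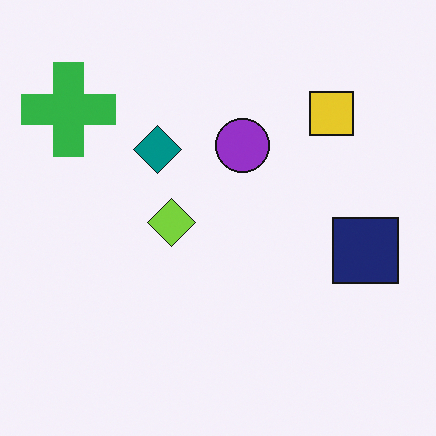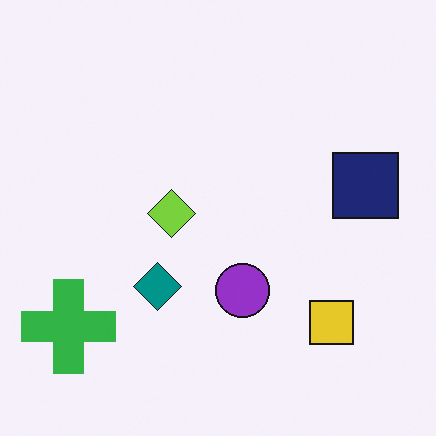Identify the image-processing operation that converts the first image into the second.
The second image is the first flipped vertically (top ↔ bottom).

The green cross is in the top-left of the first image and the bottom-left of the second — shapes on opposite sides of the horizontal midline have swapped in a mirror flip.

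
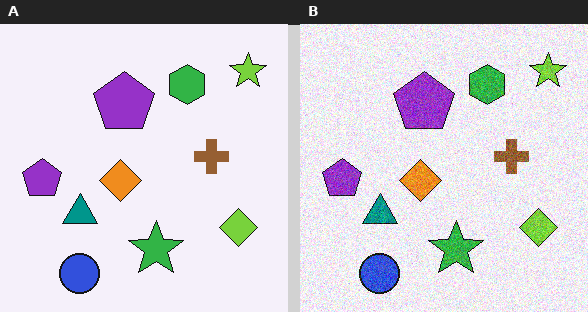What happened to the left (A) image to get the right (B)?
This is the original image degraded with visible gaussian noise.

Random speckle covers the whole image, including the flat background.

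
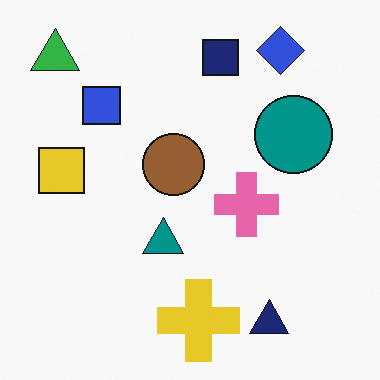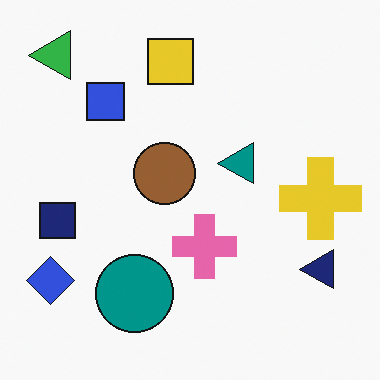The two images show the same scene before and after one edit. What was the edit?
Transposed (reflected across the top-left ↔ bottom-right diagonal).

Shapes have swapped their row and column positions — what was in the top-right is now in the bottom-left — a diagonal reflection.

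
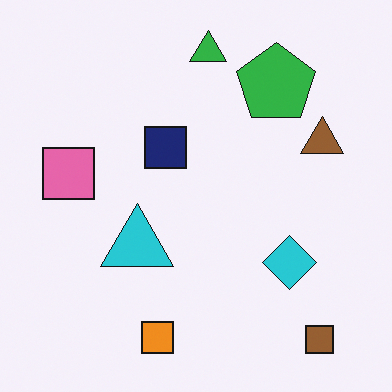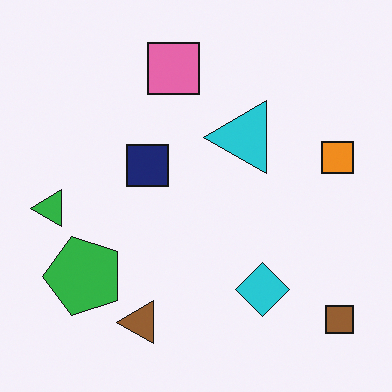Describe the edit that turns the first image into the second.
Transposed (reflected across the top-left ↔ bottom-right diagonal).

Shapes have swapped their row and column positions — what was in the top-right is now in the bottom-left — a diagonal reflection.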